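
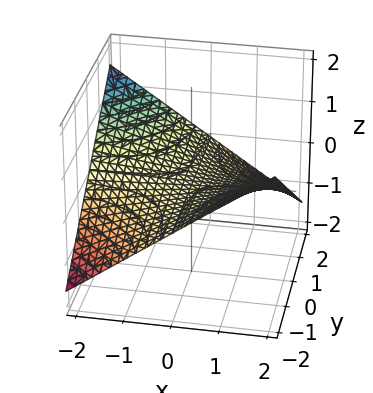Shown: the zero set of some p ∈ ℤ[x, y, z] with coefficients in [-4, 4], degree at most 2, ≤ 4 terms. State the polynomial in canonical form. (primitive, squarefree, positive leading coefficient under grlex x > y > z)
x*y + 3*z

1. deg p = 2. A hyperbolic paraboloid; a quadric.
2. From the axis intercepts and sections: the visible y-axis segment lies entirely on the surface; it crosses the z-axis at the gridline z = 0; every point of the x-axis in the box is on the surface.
3. Together with the visible shape, these determine p as stated.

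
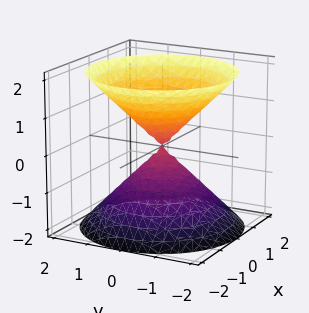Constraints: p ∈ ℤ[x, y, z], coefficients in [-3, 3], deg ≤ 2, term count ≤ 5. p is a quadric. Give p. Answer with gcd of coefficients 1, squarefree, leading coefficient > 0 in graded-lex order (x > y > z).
1. The picture has 2 separate pieces. Treating them together as one polynomial.
2. Degree: a double cone through the origin; a quadric, so deg p = 2.
3. Symmetry: every cross-section ⟂ z is a circle, so x, y appear only via x² + y²; mirror symmetry z ↦ −z ⇒ only even powers of z.
4. Against the integer gridlines: one x-axis crossing is at x = 0; one z-axis crossing is at z = 0; a circular section at z = 1 has radius exactly 1.
5. Solving for integer coefficients yields p as stated.

x^2 + y^2 - z^2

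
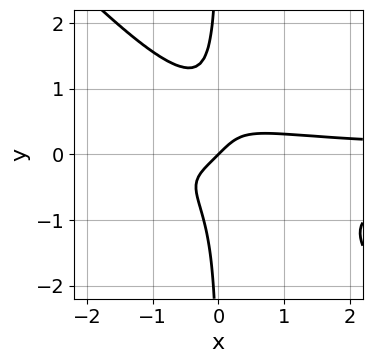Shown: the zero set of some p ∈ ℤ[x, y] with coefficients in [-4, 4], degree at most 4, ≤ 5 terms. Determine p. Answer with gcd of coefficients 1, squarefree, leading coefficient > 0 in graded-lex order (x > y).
deg p = 4. The shape is more complex than any degree-3 curve.
From the visible intercepts: one x-axis crossing is at x = 0; one y-axis crossing is at y = 0.
Putting this together gives p.

3*x^2*y^2 + 3*x*y^3 + x^2*y - x + y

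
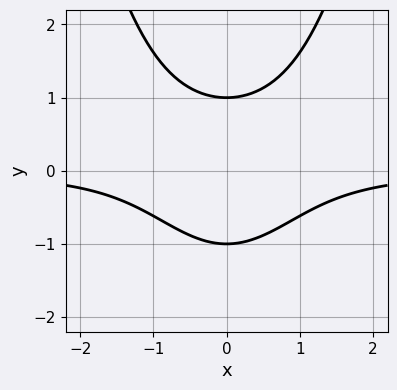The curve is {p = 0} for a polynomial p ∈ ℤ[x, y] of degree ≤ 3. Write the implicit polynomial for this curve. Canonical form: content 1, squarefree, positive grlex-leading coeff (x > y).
The degree is 3 — no degree-2 curve has this shape.
Symmetries: mirror symmetry x ↦ −x ⇒ only even powers of x.
From the visible intercepts: it misses every integer gridline on the x-axis; among the integer gridlines, it crosses the y-axis at y ∈ {-1, 1}.
Matching integer coefficients to the picture gives p.

x^2*y - y^2 + 1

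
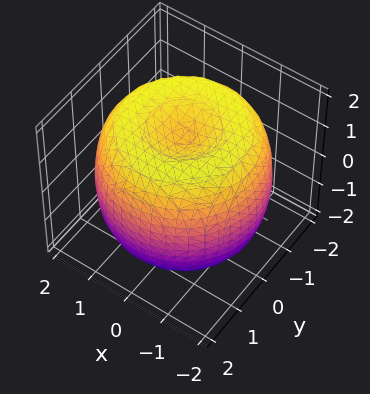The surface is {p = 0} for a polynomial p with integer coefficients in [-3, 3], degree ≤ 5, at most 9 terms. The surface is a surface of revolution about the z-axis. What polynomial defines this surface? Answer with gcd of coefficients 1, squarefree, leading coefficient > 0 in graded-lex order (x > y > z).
x^4 + 2*x^2*y^2 + y^4 - 3*x^2 - 3*y^2 + 2*z^2 - 3

First, degree: a generic line meets the surface in up to 4 points, so deg p = 4.
Then, symmetries: rotational symmetry about the z-axis ⇒ p depends on x, y only through x² + y².
Next, against the integer gridlines: a circular section at z = -1 has radius between 1 and 2.
Finally, assembling these constraints gives the stated polynomial.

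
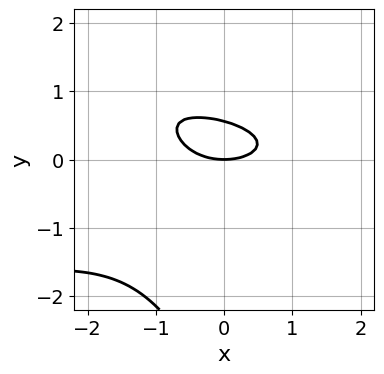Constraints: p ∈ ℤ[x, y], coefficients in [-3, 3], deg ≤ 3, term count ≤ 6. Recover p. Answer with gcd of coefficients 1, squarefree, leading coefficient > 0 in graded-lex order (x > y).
deg p = 3. No degree-2 curve has this shape.
From the visible intercepts: it crosses the y-axis at the gridline y = 0; it meets the x-axis at x = 0 (among the integer gridlines).
Fitting integer coefficients to these (and the overall shape) gives p.

2*x*y^2 + y^3 + x^2 + 3*y^2 - 2*y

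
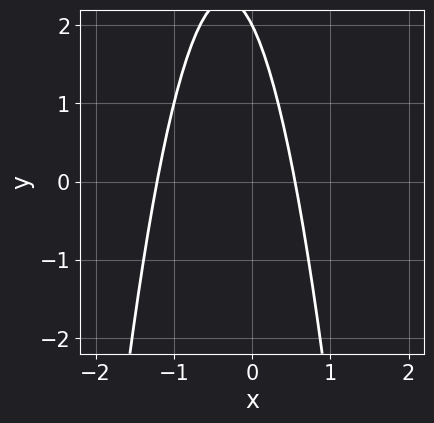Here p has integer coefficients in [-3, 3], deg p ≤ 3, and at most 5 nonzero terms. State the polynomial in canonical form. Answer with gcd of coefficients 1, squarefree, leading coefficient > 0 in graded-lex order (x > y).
First, deg p = 2. No degree-1 curve has this shape.
Then, checking where it meets the axes: it crosses the y-axis at the gridline y = 2.
Finally, putting this together gives p.

3*x^2 + 2*x + y - 2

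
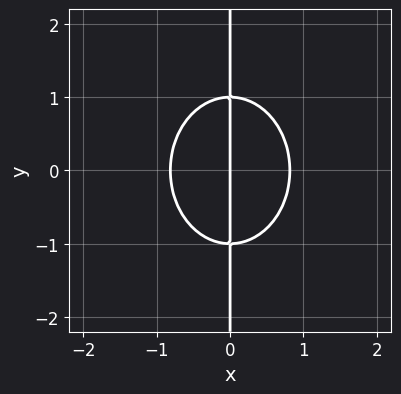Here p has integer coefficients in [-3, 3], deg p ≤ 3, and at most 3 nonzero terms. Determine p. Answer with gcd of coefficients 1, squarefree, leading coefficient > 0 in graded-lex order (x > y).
3*x^3 + 2*x*y^2 - 2*x

deg p = 3. The shape is more complex than any degree-2 curve.
Symmetries: the y ↦ −y reflection is a symmetry, so y appears only in even powers.
Checking where it meets the axes: every point of the y-axis in the box is on the curve; it meets the x-axis at x = 0 (among the integer gridlines).
Assembling these constraints gives the stated polynomial.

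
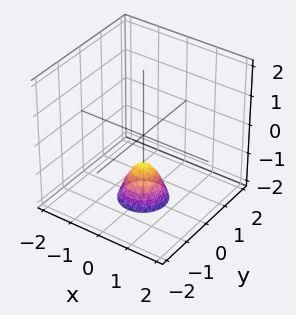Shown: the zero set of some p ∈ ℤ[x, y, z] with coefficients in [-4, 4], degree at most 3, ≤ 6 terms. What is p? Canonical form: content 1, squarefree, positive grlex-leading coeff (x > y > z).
1. deg p = 2. The shape is more complex than any degree-1 surface.
2. Symmetry: every cross-section ⟂ z is a circle, so x, y appear only via x² + y².
3. From the axis intercepts and sections: no x-intercept at any integer in the box; it crosses the z-axis at the gridline z = -1; the surface avoids every integer y-axis point in the box; a circular section at z = -2 has radius between 0 and 1.
4. Putting this together gives p.

2*x^2 + 2*y^2 + z + 1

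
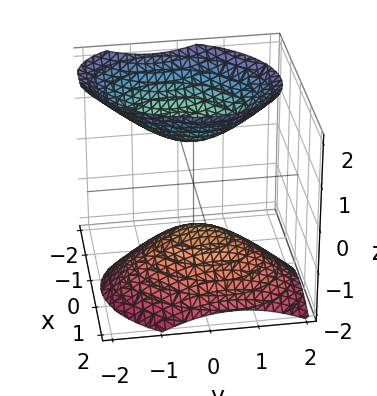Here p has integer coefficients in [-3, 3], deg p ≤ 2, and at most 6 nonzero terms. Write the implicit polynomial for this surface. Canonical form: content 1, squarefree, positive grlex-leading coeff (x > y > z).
3*x^2 - x*y + 2*x*z + 2*y^2 - 2*z^2 + 2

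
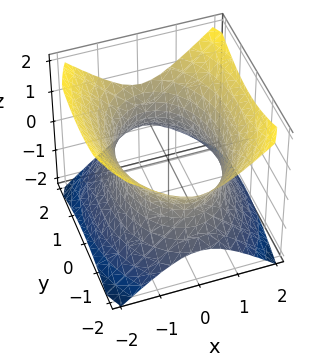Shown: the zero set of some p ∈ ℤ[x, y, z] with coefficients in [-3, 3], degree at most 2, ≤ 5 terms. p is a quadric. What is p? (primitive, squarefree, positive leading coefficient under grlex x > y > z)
First, degree: one connected sheet with a waist; a quadric, so deg p = 2.
Next, symmetries: it's symmetric under x → −x, forcing even powers of x; it's symmetric under y → −y, forcing even powers of y; it's symmetric under z → −z, forcing even powers of z.
Then, from the axis intercepts and sections: no z-intercept at any integer in the box.
Finally, solving for integer coefficients yields p as stated.

2*x^2 + y^2 - 2*z^2 - 3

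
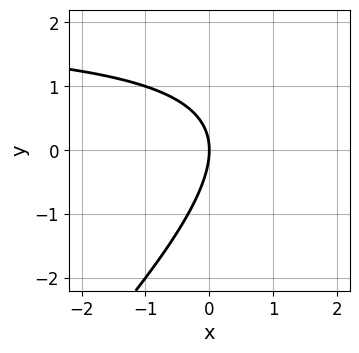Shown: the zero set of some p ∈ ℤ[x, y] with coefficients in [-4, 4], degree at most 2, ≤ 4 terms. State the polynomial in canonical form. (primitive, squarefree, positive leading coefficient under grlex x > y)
x*y - y^2 - 2*x

(a) Degree: no degree-1 curve has this shape, so deg p = 2.
(b) Observable constraints: it meets the x-axis at x = 0 (among the integer gridlines); one y-axis crossing is at y = 0.
(c) Matching integer coefficients to the picture gives p.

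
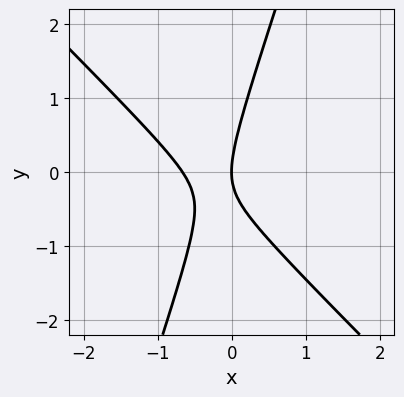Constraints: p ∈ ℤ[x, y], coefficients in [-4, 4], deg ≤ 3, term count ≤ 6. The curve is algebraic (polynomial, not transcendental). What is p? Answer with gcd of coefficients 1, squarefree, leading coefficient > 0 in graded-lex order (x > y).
3*x^2 + 2*x*y - y^2 + 2*x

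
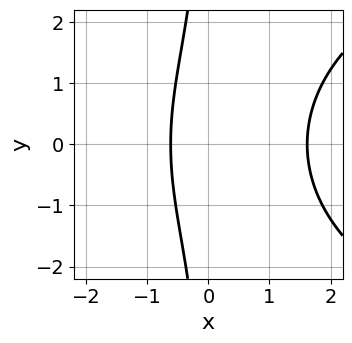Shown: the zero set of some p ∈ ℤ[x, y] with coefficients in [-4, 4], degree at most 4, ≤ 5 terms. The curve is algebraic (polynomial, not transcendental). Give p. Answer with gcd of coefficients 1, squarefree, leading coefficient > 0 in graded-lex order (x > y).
deg p = 3.
Symmetries: the y ↦ −y reflection is a symmetry, so y appears only in even powers.
Observable constraints: the curve avoids every integer y-axis point in the box.
Matching integer coefficients to the picture gives p.

x*y^2 - 3*x^2 + 3*x + 3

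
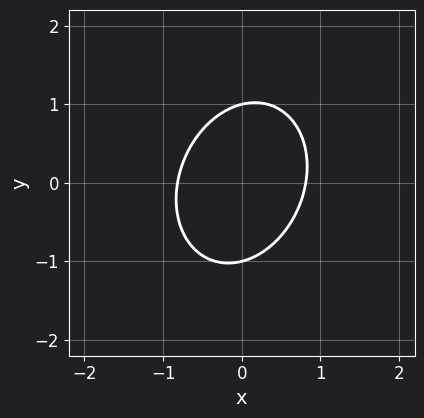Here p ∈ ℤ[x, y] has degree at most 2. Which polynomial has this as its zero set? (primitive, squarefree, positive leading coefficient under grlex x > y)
First, the degree is 2 — the shape is more complex than any degree-1 curve.
Then, reading off the gridlines: among the integer gridlines, it crosses the y-axis at y ∈ {-1, 1}.
Finally, together with the visible shape, these determine p as stated.

3*x^2 - x*y + 2*y^2 - 2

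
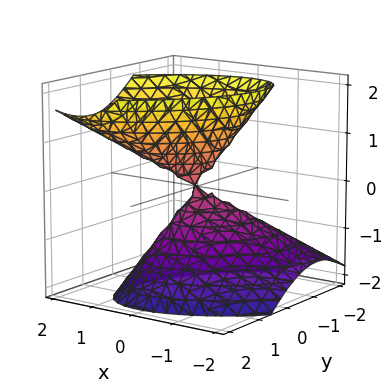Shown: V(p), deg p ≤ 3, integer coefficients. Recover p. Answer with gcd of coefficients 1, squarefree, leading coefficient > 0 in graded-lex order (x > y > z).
3*x^2 - 3*x*y - 2*x*z + 3*y^2 - 2*z^2

(a) deg p = 2.
(b) From the visible intercepts: it crosses the z-axis at the gridline z = 0; one y-axis crossing is at y = 0; one x-axis crossing is at x = 0.
(c) Matching integer coefficients to the picture gives p.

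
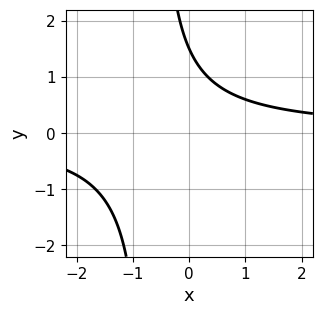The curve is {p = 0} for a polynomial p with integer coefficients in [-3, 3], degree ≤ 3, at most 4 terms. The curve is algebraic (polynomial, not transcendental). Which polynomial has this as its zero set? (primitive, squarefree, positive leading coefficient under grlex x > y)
3*x*y + 2*y - 3

The degree is 2 — the shape is more complex than any degree-1 curve.
Reading off the gridlines: no x-intercept at any integer in the box.
The integer polynomial consistent with all of this is the stated p.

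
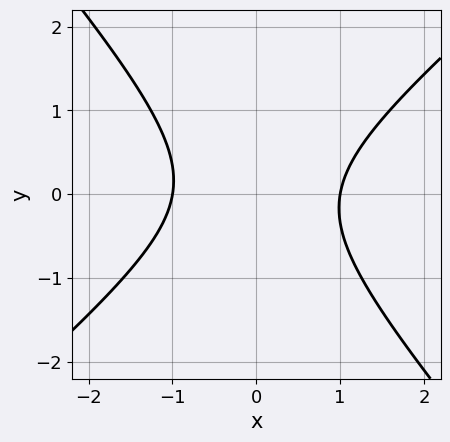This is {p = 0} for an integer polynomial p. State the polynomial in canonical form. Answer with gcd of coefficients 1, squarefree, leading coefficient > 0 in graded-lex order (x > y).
(a) Degree: the shape is more complex than any degree-1 curve, so deg p = 2.
(b) From the visible intercepts: the curve avoids every integer y-axis point in the box; the x-axis gridline crossings are at x ∈ {-1, 1}.
(c) Solving for integer coefficients yields p as stated.

3*x^2 - x*y - 3*y^2 - 3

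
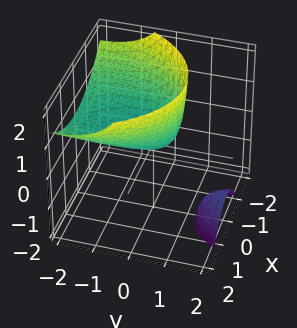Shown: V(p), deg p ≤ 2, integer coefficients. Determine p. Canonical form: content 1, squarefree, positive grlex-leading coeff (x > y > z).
2*x^2 + y^2 + 3*y*z - 3*z

(a) The picture has 2 separate pieces. Treating them together as one polynomial.
(b) deg p = 2. The shape is more complex than any degree-1 surface.
(c) From the axis intercepts and sections: it crosses the z-axis at the gridline z = 0; it meets the x-axis at x = 0 (among the integer gridlines); one y-axis crossing is at y = 0.
(d) Matching integer coefficients to the picture gives p.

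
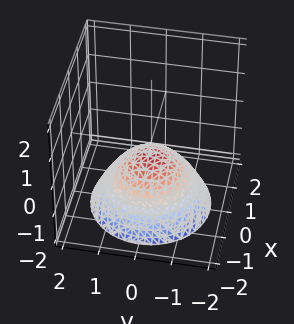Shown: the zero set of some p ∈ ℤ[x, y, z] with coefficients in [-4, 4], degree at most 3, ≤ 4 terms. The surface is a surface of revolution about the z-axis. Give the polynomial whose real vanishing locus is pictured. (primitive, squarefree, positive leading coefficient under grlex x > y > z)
(a) The degree is 2 — a generic line meets the surface in up to 2 points.
(b) Symmetries: every cross-section ⟂ z is a circle, so x, y appear only via x² + y².
(c) Checking where it meets the axes: the surface avoids every integer x-axis point in the box; the surface avoids every integer y-axis point in the box; a circular section at z = -2 has radius between 1 and 2.
(d) Solving for integer coefficients yields p as stated.

2*x^2 + 2*y^2 + 3*z + 1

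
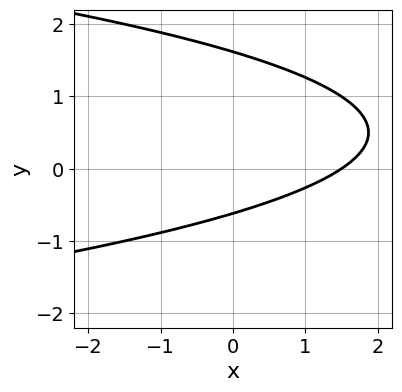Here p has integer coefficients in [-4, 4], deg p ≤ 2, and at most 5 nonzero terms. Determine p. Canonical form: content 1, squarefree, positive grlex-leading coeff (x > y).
First, the degree is 2 — a generic line meets the curve in up to 2 points.
Finally, putting this together gives p.

3*y^2 + 2*x - 3*y - 3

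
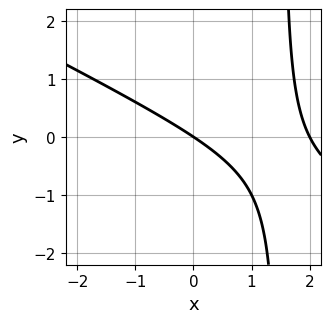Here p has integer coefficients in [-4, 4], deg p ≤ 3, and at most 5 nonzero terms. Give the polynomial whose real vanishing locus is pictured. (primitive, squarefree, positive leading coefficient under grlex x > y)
x^2 + 2*x*y - 2*x - 3*y

1. Degree: no degree-1 curve has this shape, so deg p = 2.
2. From the axis intercepts and sections: it crosses the y-axis at the gridline y = 0; among the integer gridlines, it crosses the x-axis at x ∈ {0, 2}.
3. Assembling these constraints gives the stated polynomial.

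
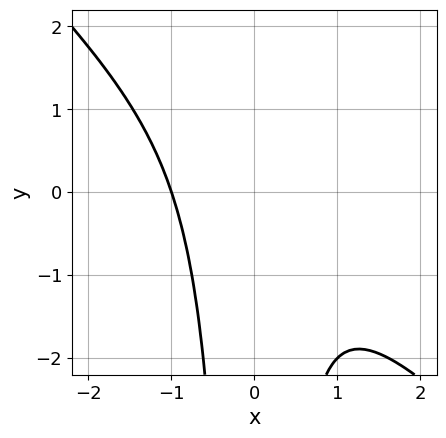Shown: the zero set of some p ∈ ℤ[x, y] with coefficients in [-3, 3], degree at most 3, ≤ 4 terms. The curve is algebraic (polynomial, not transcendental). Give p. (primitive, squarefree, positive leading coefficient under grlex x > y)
x^3 + x^2*y + 1

1. Degree: no degree-2 curve has this shape, so deg p = 3.
2. Observable constraints: it misses every integer gridline on the y-axis; one x-axis crossing is at x = -1.
3. These observations pin down the coefficients.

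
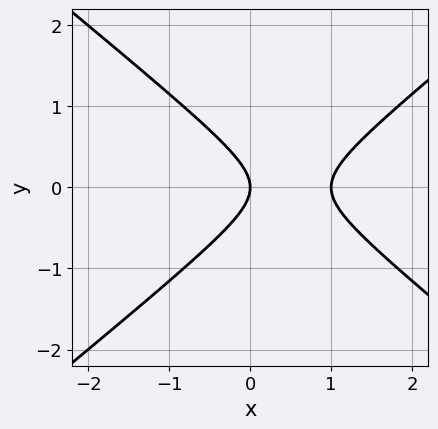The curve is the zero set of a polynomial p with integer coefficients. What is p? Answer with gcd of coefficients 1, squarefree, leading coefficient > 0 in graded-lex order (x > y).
2*x^2 - 3*y^2 - 2*x

deg p = 2. A generic line meets the curve in up to 2 points.
Symmetries: it's symmetric under y → −y, forcing even powers of y.
Checking where it meets the axes: it meets the y-axis at y = 0 (among the integer gridlines); the x-axis gridline crossings are at x ∈ {0, 1}.
The integer polynomial consistent with all of this is the stated p.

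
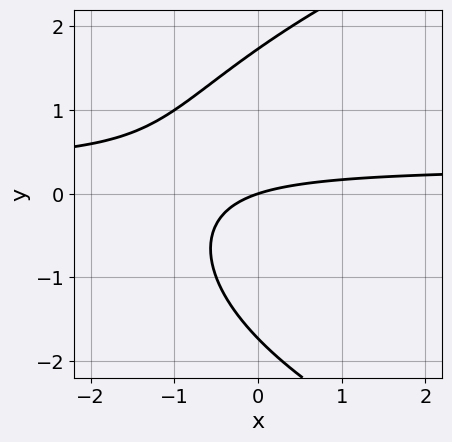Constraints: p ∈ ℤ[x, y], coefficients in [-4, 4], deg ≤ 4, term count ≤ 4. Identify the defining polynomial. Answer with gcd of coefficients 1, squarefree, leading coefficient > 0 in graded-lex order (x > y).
y^3 - 3*x*y + x - 3*y

1. Degree: the shape is more complex than any degree-2 curve, so deg p = 3.
2. Against the integer gridlines: one x-axis crossing is at x = 0; one y-axis crossing is at y = 0.
3. Putting this together gives p.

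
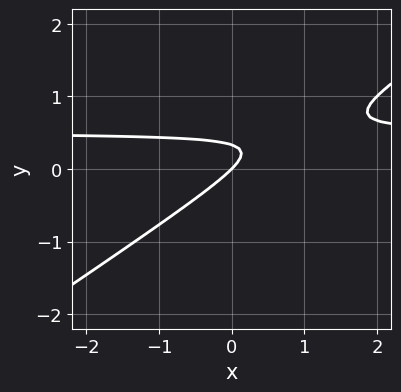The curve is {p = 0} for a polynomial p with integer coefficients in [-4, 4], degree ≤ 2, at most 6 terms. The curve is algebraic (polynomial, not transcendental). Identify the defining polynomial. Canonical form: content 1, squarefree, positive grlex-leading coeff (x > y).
2*x*y - 3*y^2 - x + y

First, the degree is 2 — a generic line meets the curve in up to 2 points.
Then, checking where it meets the axes: it meets the x-axis at x = 0 (among the integer gridlines); it meets the y-axis at y = 0 (among the integer gridlines).
Finally, together with the visible shape, these determine p as stated.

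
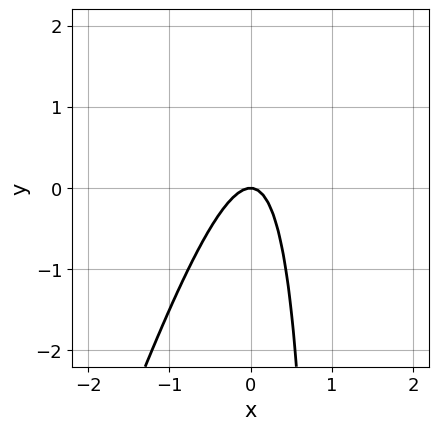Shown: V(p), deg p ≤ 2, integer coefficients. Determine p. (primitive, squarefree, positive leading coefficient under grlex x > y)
3*x^2 - x*y + y

1. deg p = 2.
2. Observable constraints: it meets the x-axis at x = 0 (among the integer gridlines); it crosses the y-axis at the gridline y = 0.
3. Fitting integer coefficients to these (and the overall shape) gives p.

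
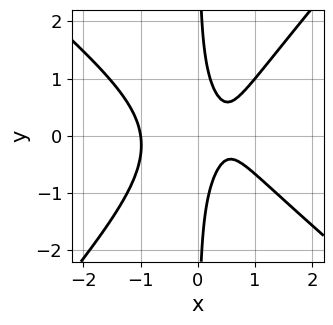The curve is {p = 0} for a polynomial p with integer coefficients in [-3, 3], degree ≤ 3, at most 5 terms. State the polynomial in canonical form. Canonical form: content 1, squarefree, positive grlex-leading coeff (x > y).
deg p = 3. A generic line meets the curve in up to 3 points.
Observable constraints: it crosses the x-axis at the gridline x = -1; no y-intercept at any integer in the box.
Together with the visible shape, these determine p as stated.

3*x^3 + x^2*y - 3*x*y^2 - 2*x + 1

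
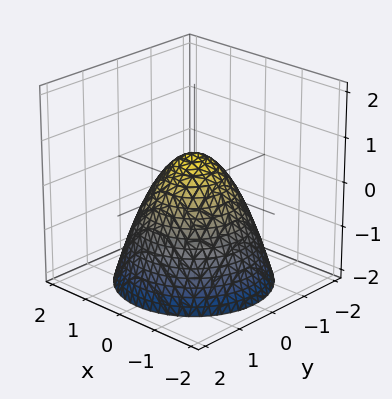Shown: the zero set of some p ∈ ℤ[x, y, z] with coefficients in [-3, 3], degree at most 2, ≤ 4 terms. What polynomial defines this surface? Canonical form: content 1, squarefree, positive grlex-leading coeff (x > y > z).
3*x^2 + 3*y^2 + 3*z - 2

First, the degree is 2 — the shape is more complex than any degree-1 surface.
Next, symmetry: the surface is invariant under rotation about z: p = q(x² + y², z).
Then, from the axis intercepts and sections: a circular section at z = -1 has radius between 1 and 2.
Finally, the integer polynomial consistent with all of this is the stated p.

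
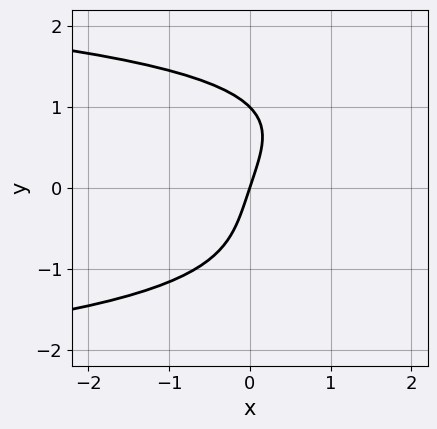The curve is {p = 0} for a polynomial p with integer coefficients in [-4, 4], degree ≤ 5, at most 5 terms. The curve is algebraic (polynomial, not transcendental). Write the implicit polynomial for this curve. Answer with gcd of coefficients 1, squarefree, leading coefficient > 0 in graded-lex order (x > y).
y^4 + 3*x - y

First, degree: no degree-3 curve has this shape, so deg p = 4.
Then, against the integer gridlines: the y-axis gridline crossings are at y ∈ {0, 1}; it crosses the x-axis at the gridline x = 0.
Finally, these observations pin down the coefficients.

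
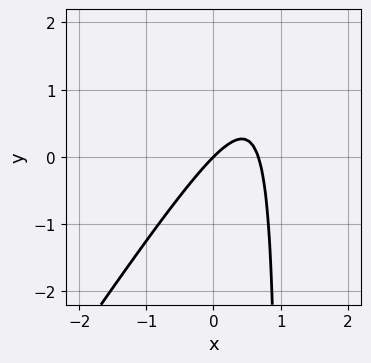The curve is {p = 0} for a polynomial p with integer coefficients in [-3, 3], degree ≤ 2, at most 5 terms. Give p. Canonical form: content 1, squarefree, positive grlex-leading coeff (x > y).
3*x^2 - 2*x*y - 2*x + 2*y

First, deg p = 2. A generic line meets the curve in up to 2 points.
Next, reading off the gridlines: one y-axis crossing is at y = 0; one x-axis crossing is at x = 0.
Finally, these observations pin down the coefficients.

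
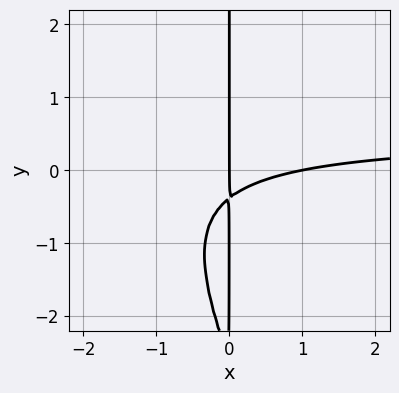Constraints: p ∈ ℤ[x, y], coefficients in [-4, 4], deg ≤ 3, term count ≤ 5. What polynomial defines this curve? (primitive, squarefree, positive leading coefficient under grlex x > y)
2*x^2*y + x*y^2 - x^2 + 3*x*y + x

The degree is 3 — the shape is more complex than any degree-2 curve.
Observable constraints: the x-axis gridline crossings are at x ∈ {0, 1}; the visible y-axis segment lies entirely on the curve.
Assembling these constraints gives the stated polynomial.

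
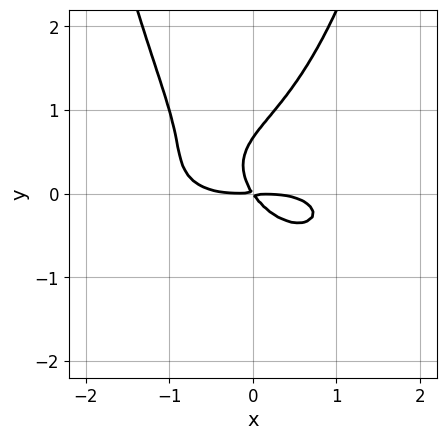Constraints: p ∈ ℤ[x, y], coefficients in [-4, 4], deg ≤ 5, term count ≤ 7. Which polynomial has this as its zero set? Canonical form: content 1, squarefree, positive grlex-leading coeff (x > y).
x^4 + 3*x^2*y^2 - 3*y^3 + 3*x*y + 2*y^2

First, deg p = 4.
Finally, putting this together gives p.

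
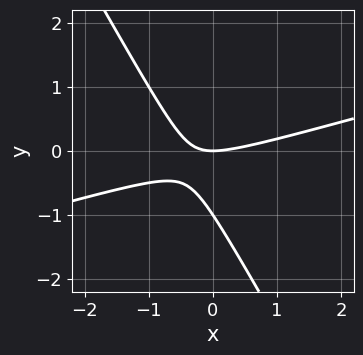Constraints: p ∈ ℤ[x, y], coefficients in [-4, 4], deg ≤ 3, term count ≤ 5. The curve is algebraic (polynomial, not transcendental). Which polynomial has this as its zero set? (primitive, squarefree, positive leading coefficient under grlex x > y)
x^2 - 3*x*y - 2*y^2 - 2*y

First, degree: the shape is more complex than any degree-1 curve, so deg p = 2.
Next, checking where it meets the axes: one x-axis crossing is at x = 0; among the integer gridlines, it crosses the y-axis at y ∈ {-1, 0}.
Finally, fitting integer coefficients to these (and the overall shape) gives p.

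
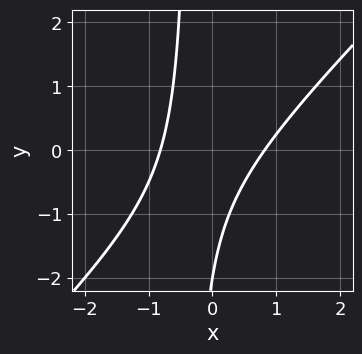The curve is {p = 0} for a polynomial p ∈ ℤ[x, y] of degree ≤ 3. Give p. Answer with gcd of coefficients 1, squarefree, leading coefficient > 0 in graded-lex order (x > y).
3*x^2 - 3*x*y - y - 2

The degree is 2 — the shape is more complex than any degree-1 curve.
Observable constraints: one y-axis crossing is at y = -2.
Assembling these constraints gives the stated polynomial.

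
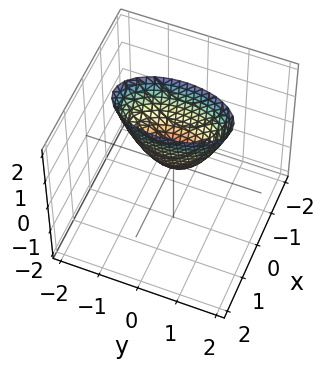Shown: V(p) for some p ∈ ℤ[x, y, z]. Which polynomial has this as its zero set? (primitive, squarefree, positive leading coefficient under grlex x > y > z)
The degree is 2 — a paraboloid; a quadric.
Symmetries: mirror symmetry y ↦ −y ⇒ only even powers of y; the x ↦ −x reflection is a symmetry, so x appears only in even powers.
From the visible intercepts: it crosses the z-axis at the gridline z = 0; one y-axis crossing is at y = 0; it crosses the x-axis at the gridline x = 0.
Matching integer coefficients to the picture gives p.

3*x^2 + y^2 - z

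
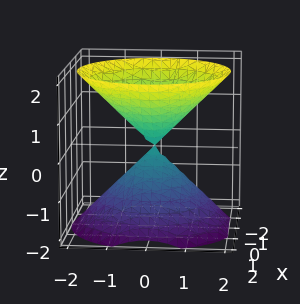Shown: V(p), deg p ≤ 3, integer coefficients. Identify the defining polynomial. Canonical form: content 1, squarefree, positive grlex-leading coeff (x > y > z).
1. There are 2 components. They look like related sheets of one shape, so recover p as a whole.
2. The degree is 2 — a double cone through the origin; a quadric.
3. Symmetries: the z-axis is an axis of rotation, so x and y enter only as x² + y²; it's symmetric under z → −z, forcing even powers of z.
4. Reading off the gridlines: one x-axis crossing is at x = 0; it meets the y-axis at y = 0 (among the integer gridlines); a circular section at z = -1 has radius exactly 1.
5. Solving for integer coefficients yields p as stated.

x^2 + y^2 - z^2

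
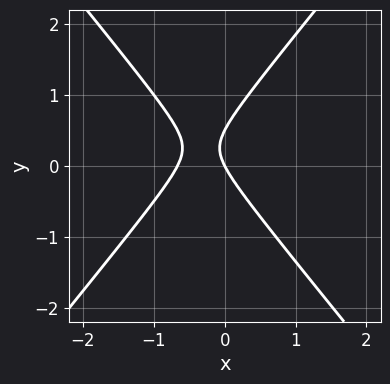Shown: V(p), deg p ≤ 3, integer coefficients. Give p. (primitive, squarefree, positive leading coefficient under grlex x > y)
Degree: no degree-1 curve has this shape, so deg p = 2.
From the axis intercepts and sections: it crosses the x-axis at the gridline x = 0; one y-axis crossing is at y = 0.
Fitting integer coefficients to these (and the overall shape) gives p.

3*x^2 - 2*y^2 + 2*x + y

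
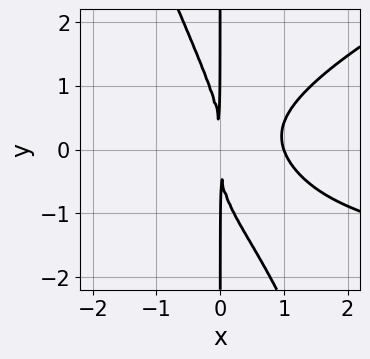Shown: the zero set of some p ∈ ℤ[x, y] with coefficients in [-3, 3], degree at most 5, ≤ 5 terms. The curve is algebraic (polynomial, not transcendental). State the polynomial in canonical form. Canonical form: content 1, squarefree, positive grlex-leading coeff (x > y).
x^3*y - 2*x^2*y^2 - x*y^3 + 3*x^3 - 3*x^2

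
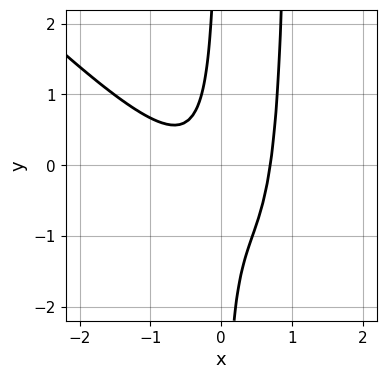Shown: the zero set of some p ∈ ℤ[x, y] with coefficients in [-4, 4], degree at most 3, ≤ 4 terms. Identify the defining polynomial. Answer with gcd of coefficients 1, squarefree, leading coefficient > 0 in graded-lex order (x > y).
3*x^3 + 3*x^2*y - 3*x*y - 1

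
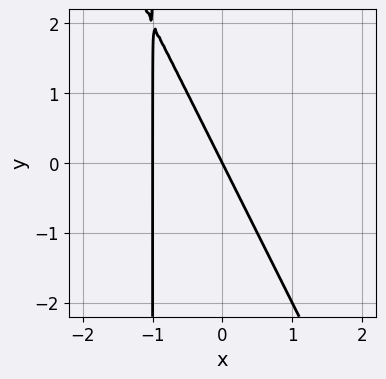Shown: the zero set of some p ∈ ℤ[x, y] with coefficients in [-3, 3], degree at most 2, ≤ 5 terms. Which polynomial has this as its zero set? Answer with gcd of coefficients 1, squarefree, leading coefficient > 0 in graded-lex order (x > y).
2*x^2 + x*y + 2*x + y

The degree is 2 — a generic line meets the curve in up to 2 points.
From the visible intercepts: the x-axis gridline crossings are at x ∈ {-1, 0}; it crosses the y-axis at the gridline y = 0.
The integer polynomial consistent with all of this is the stated p.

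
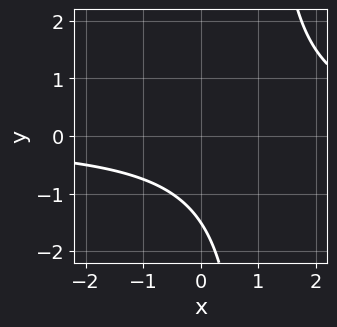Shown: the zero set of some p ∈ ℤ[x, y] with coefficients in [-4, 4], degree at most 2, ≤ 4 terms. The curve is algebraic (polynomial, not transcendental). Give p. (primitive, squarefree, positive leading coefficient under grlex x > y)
2*x*y - 2*y - 3

(a) The degree is 2 — no degree-1 curve has this shape.
(b) Reading off the gridlines: no x-intercept at any integer in the box.
(c) Solving for integer coefficients yields p as stated.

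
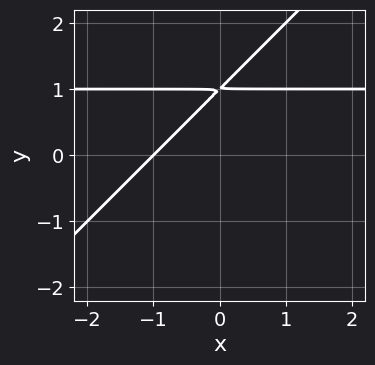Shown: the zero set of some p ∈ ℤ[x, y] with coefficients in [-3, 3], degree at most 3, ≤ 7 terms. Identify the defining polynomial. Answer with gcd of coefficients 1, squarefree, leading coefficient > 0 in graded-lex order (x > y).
First, deg p = 2.
Next, from the axis intercepts and sections: it crosses the x-axis at the gridline x = -1.
Finally, putting this together gives p.

x*y - y^2 - x + 2*y - 1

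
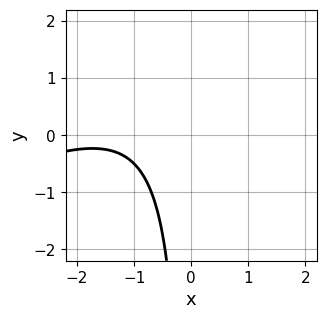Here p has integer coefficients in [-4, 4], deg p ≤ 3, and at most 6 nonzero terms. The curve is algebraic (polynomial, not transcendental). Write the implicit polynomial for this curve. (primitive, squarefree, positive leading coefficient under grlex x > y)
x^2 - 2*x*y + 3*x + 3

First, the degree is 2 — the shape is more complex than any degree-1 curve.
Then, against the integer gridlines: it misses every integer gridline on the y-axis; no x-intercept at any integer in the box.
Finally, the integer polynomial consistent with all of this is the stated p.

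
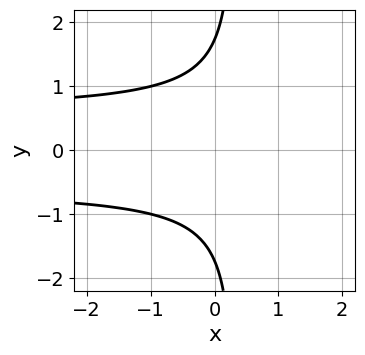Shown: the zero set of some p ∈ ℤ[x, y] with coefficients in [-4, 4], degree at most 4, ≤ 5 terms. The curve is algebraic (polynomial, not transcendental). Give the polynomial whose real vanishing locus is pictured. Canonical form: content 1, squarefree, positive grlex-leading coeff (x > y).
(a) Degree: a generic line meets the curve in up to 3 points, so deg p = 3.
(b) Symmetries: it's symmetric under y → −y, forcing even powers of y.
(c) Observable constraints: no x-intercept at any integer in the box.
(d) The integer polynomial consistent with all of this is the stated p.

3*x*y^2 - y^2 - x + 3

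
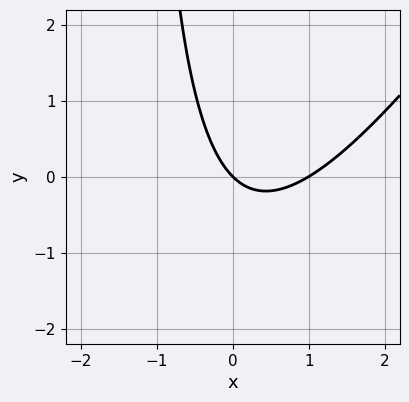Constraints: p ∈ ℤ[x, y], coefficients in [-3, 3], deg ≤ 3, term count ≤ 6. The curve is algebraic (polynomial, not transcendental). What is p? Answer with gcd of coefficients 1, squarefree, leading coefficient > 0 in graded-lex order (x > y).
3*x^2 - 2*x*y - 3*x - 3*y

1. deg p = 2. No degree-1 curve has this shape.
2. Reading off the gridlines: among the integer gridlines, it crosses the x-axis at x ∈ {0, 1}; it crosses the y-axis at the gridline y = 0.
3. These observations pin down the coefficients.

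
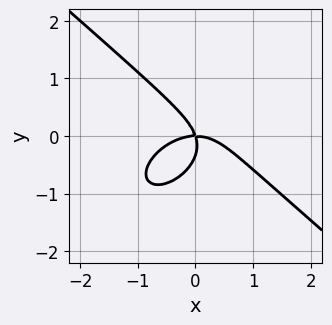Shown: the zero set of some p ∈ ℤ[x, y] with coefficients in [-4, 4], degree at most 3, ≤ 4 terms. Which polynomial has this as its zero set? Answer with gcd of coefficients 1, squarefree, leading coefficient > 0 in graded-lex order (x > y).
2*x^3 + 3*y^3 + 3*x*y + y^2

The degree is 3 — the shape is more complex than any degree-2 curve.
Reading off the gridlines: it meets the y-axis at y = 0 (among the integer gridlines); it meets the x-axis at x = 0 (among the integer gridlines).
Matching integer coefficients to the picture gives p.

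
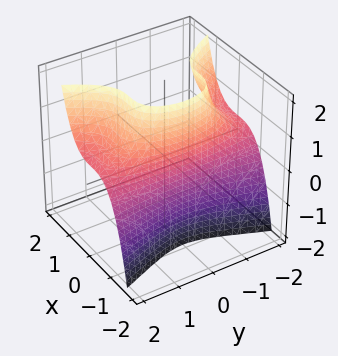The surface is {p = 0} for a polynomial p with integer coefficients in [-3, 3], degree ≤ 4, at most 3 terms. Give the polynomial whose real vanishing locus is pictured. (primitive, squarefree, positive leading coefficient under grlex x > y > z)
3*x^3 - y^2*z + 2

1. The degree is 3 — no degree-2 surface has this shape.
2. From the axis intercepts and sections: no y-intercept at any integer in the box; no z-intercept at any integer in the box.
3. Solving for integer coefficients yields p as stated.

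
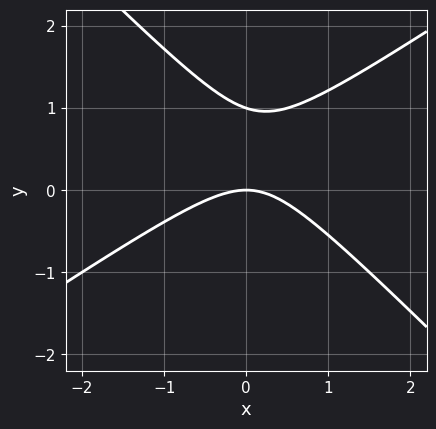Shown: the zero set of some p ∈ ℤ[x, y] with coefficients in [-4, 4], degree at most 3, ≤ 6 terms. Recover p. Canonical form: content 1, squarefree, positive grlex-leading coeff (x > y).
1. deg p = 2. The shape is more complex than any degree-1 curve.
2. From the axis intercepts and sections: it meets the x-axis at x = 0 (among the integer gridlines); among the integer gridlines, it crosses the y-axis at y ∈ {0, 1}.
3. Assembling these constraints gives the stated polynomial.

2*x^2 - x*y - 3*y^2 + 3*y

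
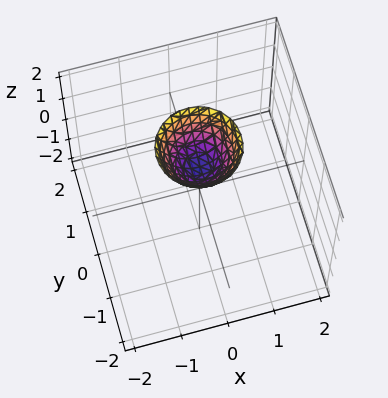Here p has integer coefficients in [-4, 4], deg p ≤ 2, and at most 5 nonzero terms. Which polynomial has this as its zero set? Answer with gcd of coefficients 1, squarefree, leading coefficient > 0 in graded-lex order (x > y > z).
deg p = 2. A generic line meets the surface in up to 2 points.
Symmetries: rotational symmetry about the z-axis ⇒ p depends on x, y only through x² + y².
From the axis intercepts and sections: it misses every integer gridline on the y-axis; one z-axis crossing is at z = 1.
Solving for integer coefficients yields p as stated.

3*x^2 + 3*y^2 - 2*z + 2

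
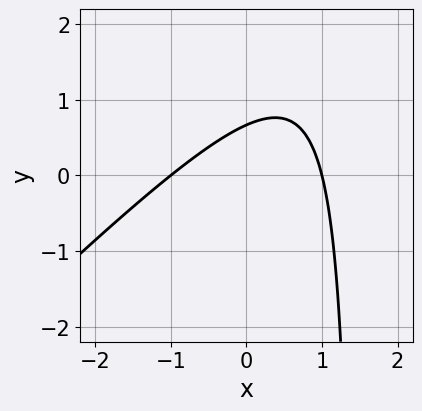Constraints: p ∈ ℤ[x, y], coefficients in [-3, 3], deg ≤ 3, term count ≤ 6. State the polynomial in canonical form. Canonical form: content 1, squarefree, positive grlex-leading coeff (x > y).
First, deg p = 2.
Next, against the integer gridlines: the x-axis gridline crossings are at x ∈ {-1, 1}.
Finally, these observations pin down the coefficients.

2*x^2 - 2*x*y + 3*y - 2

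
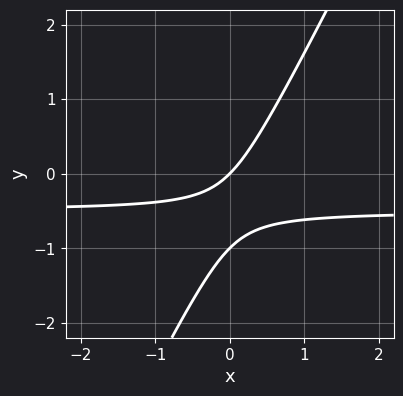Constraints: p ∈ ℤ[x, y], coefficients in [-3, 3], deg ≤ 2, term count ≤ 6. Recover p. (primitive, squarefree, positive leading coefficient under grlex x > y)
1. deg p = 2. The shape is more complex than any degree-1 curve.
2. Against the integer gridlines: it meets the x-axis at x = 0 (among the integer gridlines); the y-axis gridline crossings are at y ∈ {-1, 0}.
3. Fitting integer coefficients to these (and the overall shape) gives p.

2*x*y - y^2 + x - y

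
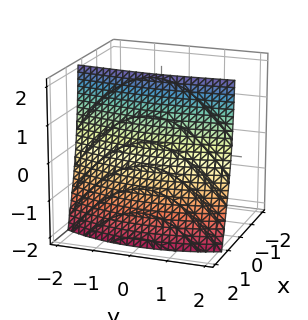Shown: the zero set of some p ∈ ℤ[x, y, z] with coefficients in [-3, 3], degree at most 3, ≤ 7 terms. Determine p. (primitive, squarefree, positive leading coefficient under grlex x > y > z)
3*x^3 + x*y^2 + 3*x*z + x - 3

The degree is 3 — a generic line meets the surface in up to 3 points.
Checking where it meets the axes: no y-intercept at any integer in the box; it misses every integer gridline on the z-axis.
Solving for integer coefficients yields p as stated.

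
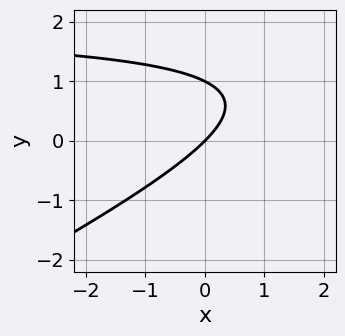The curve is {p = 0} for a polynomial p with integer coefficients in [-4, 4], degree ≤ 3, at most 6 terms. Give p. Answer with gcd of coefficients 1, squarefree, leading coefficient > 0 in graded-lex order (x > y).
x*y - 2*y^2 - 2*x + 2*y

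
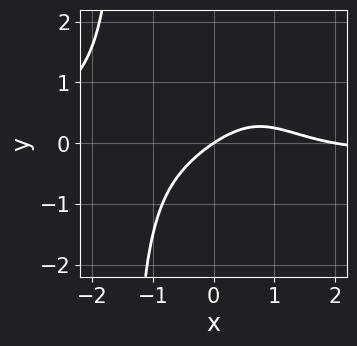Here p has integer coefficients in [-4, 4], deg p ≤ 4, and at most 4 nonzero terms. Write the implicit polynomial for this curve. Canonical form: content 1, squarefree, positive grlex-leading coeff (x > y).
x^3*y + x^2 - 2*x + 3*y

(a) Degree: no degree-3 curve has this shape, so deg p = 4.
(b) Against the integer gridlines: it crosses the y-axis at the gridline y = 0; among the integer gridlines, it crosses the x-axis at x ∈ {0, 2}.
(c) Putting this together gives p.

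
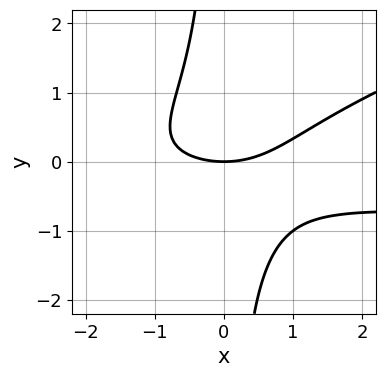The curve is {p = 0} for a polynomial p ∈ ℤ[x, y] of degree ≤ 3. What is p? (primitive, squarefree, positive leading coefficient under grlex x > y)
1. Degree: the shape is more complex than any degree-2 curve, so deg p = 3.
2. Reading off the gridlines: one x-axis crossing is at x = 0; one y-axis crossing is at y = 0.
3. Fitting integer coefficients to these (and the overall shape) gives p.

x^2*y - 3*x*y^2 + x^2 - 3*y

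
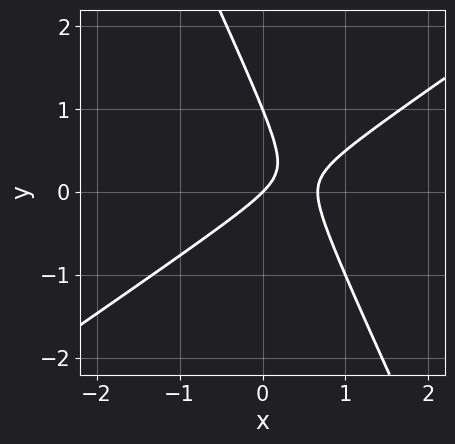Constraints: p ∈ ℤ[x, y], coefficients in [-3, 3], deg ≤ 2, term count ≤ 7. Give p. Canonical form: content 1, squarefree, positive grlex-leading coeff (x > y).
(a) Degree: a generic line meets the curve in up to 2 points, so deg p = 2.
(b) From the axis intercepts and sections: among the integer gridlines, it crosses the y-axis at y ∈ {0, 1}; it meets the x-axis at x = 0 (among the integer gridlines).
(c) These observations pin down the coefficients.

3*x^2 - 3*x*y - 2*y^2 - 2*x + 2*y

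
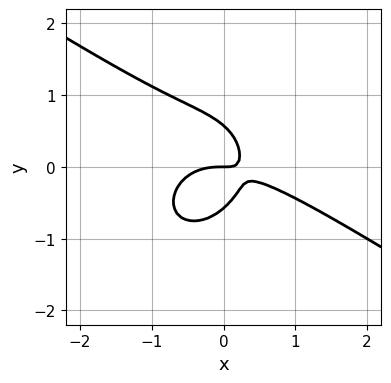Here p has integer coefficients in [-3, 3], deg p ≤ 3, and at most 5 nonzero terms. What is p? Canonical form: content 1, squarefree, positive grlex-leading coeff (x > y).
2*x^3 + 2*x^2*y + 3*y^3 + 3*x*y - y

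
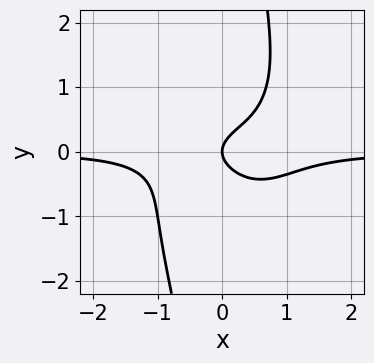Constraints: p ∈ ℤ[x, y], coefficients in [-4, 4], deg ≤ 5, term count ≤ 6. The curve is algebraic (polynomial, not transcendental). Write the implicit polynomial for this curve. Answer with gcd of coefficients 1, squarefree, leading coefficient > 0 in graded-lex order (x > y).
Degree: no degree-3 curve has this shape, so deg p = 4.
Observable constraints: it crosses the y-axis at the gridline y = 0; one x-axis crossing is at x = 0.
Assembling these constraints gives the stated polynomial.

2*x^3*y + x*y^3 - 2*y^2 + x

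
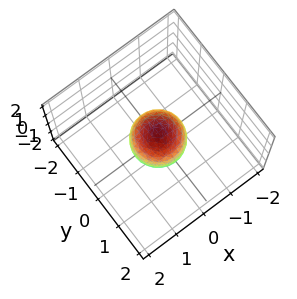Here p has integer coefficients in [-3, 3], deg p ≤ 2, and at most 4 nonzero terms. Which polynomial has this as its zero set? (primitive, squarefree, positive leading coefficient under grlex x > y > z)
3*x^2 + 3*y^2 + 2*z^2 - 2

(a) Degree: a generic line meets the surface in up to 2 points, so deg p = 2.
(b) Symmetries: the z-axis is an axis of rotation, so x and y enter only as x² + y².
(c) From the axis intercepts and sections: a circular section at z = 0 has radius between 0 and 1; among the integer gridlines, it crosses the z-axis at z ∈ {-1, 1}.
(d) Matching integer coefficients to the picture gives p.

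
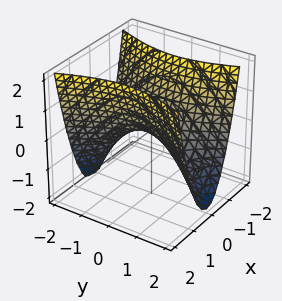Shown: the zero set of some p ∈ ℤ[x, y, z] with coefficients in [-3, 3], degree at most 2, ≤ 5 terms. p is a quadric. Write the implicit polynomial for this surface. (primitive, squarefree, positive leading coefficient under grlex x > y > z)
1. Degree: a saddle surface; a quadric, so deg p = 2.
2. Symmetries: mirror symmetry x ↦ −x ⇒ only even powers of x; mirror symmetry y ↦ −y ⇒ only even powers of y.
3. Reading off the gridlines: it meets the x-axis at x = 0 (among the integer gridlines); one y-axis crossing is at y = 0; one z-axis crossing is at z = 0.
4. Assembling these constraints gives the stated polynomial.

3*x^2 - y^2 - 2*z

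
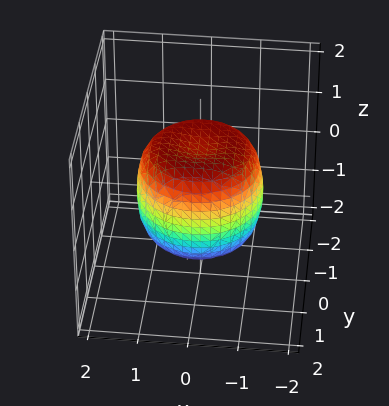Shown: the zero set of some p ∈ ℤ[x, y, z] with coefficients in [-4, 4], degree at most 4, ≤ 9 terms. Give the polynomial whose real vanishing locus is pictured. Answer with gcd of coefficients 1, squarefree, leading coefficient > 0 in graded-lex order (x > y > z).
1. The degree is 4 — the shape is more complex than any degree-3 surface.
2. Symmetries: the surface is invariant under rotation about z: p = q(x² + y², z).
3. Observable constraints: a circular section at z = 1 has radius exactly 1; the z-axis gridline crossings are at z ∈ {-1, 1}.
4. Fitting integer coefficients to these (and the overall shape) gives p.

x^4 + 2*x^2*y^2 + y^4 - x^2 - y^2 + z^2 - 1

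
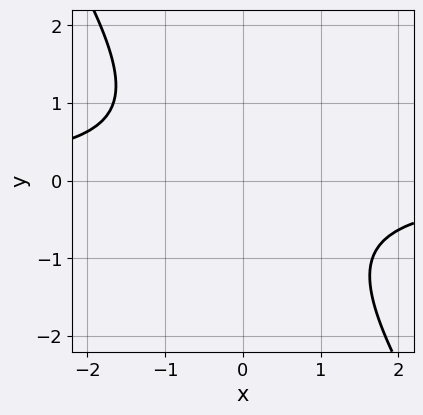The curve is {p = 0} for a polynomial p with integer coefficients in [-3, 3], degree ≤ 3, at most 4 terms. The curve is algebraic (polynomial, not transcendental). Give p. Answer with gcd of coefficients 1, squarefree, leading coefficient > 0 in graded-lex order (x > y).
3*x*y + 2*y^2 + 3

The degree is 2 — no degree-1 curve has this shape.
From the axis intercepts and sections: no x-intercept at any integer in the box; the curve avoids every integer y-axis point in the box.
Together with the visible shape, these determine p as stated.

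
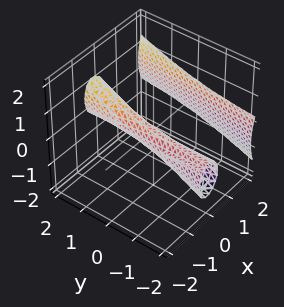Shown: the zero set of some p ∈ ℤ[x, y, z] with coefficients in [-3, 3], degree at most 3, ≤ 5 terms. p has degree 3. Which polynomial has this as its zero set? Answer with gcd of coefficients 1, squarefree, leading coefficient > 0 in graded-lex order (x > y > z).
2*x^3 - 3*x^2 + y*z - 2*z^2 - 2*x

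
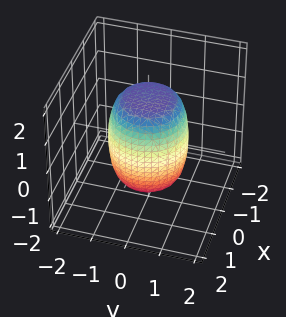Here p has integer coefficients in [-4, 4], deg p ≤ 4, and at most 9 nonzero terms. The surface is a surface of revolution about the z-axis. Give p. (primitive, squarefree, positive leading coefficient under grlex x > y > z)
2*x^4 + 4*x^2*y^2 + 2*y^4 - x^2 - y^2 + z^2 - 2

deg p = 4. No degree-3 surface has this shape.
Symmetry: the surface is invariant under rotation about z: p = q(x² + y², z).
Observable constraints: a circular section at z = 1 has radius exactly 1.
Putting this together gives p.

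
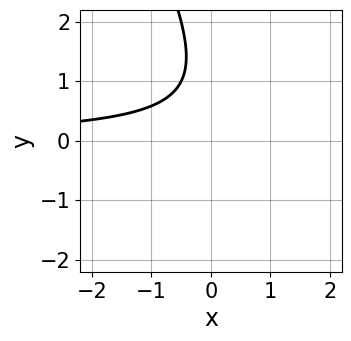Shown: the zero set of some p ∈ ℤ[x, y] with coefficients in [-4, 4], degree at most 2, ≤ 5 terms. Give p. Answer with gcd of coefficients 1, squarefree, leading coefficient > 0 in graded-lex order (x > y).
2*x*y + y^2 - 2*y + 2

(a) deg p = 2. A generic line meets the curve in up to 2 points.
(b) Checking where it meets the axes: no x-intercept at any integer in the box; no y-intercept at any integer in the box.
(c) Matching integer coefficients to the picture gives p.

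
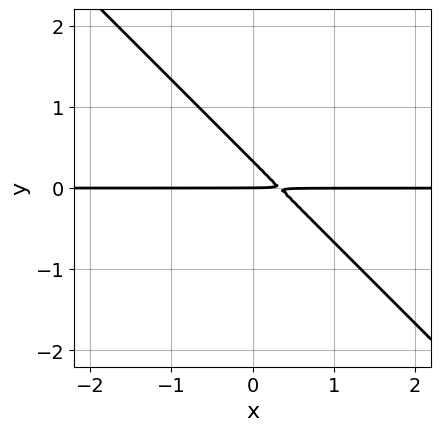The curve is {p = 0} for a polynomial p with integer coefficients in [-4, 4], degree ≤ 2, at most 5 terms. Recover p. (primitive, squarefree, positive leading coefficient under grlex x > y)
3*x*y + 3*y^2 - y

1. The degree is 2 — no degree-1 curve has this shape.
2. From the visible intercepts: the visible x-axis segment lies entirely on the curve; one y-axis crossing is at y = 0.
3. Together with the visible shape, these determine p as stated.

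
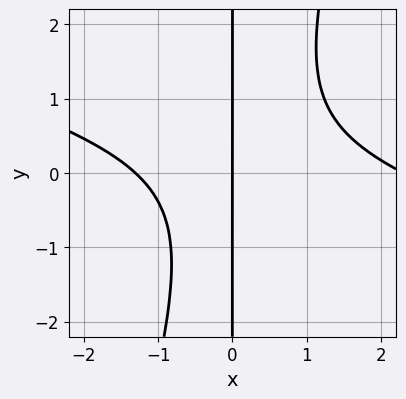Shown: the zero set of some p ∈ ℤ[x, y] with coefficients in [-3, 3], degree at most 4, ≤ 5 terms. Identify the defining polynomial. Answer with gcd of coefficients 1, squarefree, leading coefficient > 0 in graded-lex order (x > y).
x^3 + 3*x^2*y - x*y^2 - x^2 - 3*x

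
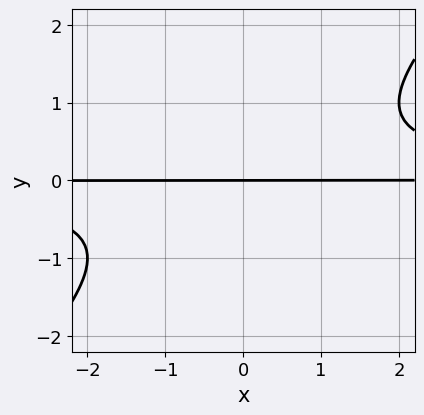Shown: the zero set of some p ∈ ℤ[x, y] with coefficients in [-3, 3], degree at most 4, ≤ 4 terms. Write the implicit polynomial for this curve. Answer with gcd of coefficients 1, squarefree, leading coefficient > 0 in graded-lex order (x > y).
First, degree: the shape is more complex than any degree-2 curve, so deg p = 3.
Then, against the integer gridlines: the visible x-axis segment lies entirely on the curve; it crosses the y-axis at the gridline y = 0.
Finally, putting this together gives p.

x*y^2 - y^3 - y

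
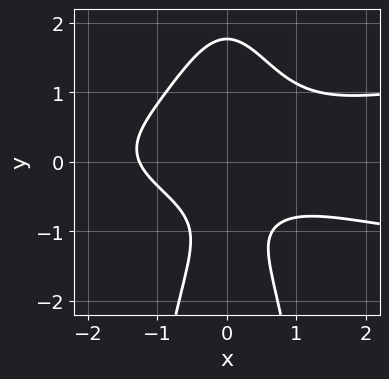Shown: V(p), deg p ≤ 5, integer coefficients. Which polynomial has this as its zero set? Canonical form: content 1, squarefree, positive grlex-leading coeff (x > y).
(a) Degree: a generic line meets the curve in up to 4 points, so deg p = 4.
(b) The integer polynomial consistent with all of this is the stated p.

3*x^2*y^2 - x^3 + y^3 - 2*y - 2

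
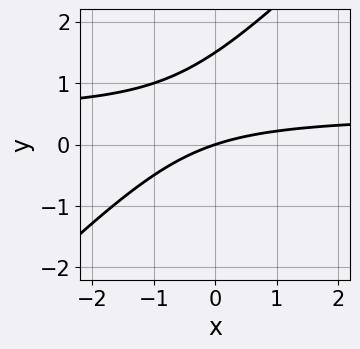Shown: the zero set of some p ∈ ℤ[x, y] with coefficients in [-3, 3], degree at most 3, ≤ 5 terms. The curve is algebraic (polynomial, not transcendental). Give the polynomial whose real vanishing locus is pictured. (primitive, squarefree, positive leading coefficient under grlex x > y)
2*x*y - 2*y^2 - x + 3*y

Degree: no degree-1 curve has this shape, so deg p = 2.
Against the integer gridlines: it crosses the x-axis at the gridline x = 0; it crosses the y-axis at the gridline y = 0.
Fitting integer coefficients to these (and the overall shape) gives p.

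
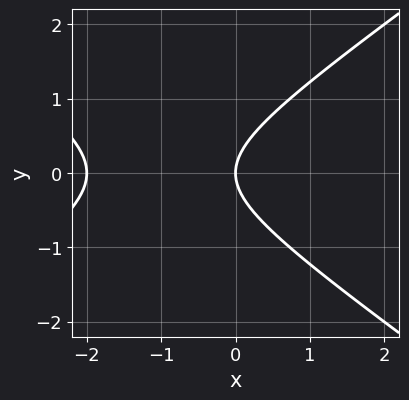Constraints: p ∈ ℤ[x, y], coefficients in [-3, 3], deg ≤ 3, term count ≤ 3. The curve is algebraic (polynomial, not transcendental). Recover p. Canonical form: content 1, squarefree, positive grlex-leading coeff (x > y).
1. The degree is 2 — no degree-1 curve has this shape.
2. Symmetries: the y ↦ −y reflection is a symmetry, so y appears only in even powers.
3. Checking where it meets the axes: it crosses the y-axis at the gridline y = 0; the x-axis gridline crossings are at x ∈ {-2, 0}.
4. Putting this together gives p.

x^2 - 2*y^2 + 2*x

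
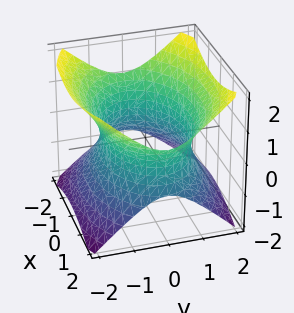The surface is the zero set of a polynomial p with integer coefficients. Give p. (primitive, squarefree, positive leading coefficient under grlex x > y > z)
x^2 + 2*y^2 - 2*z^2 - 3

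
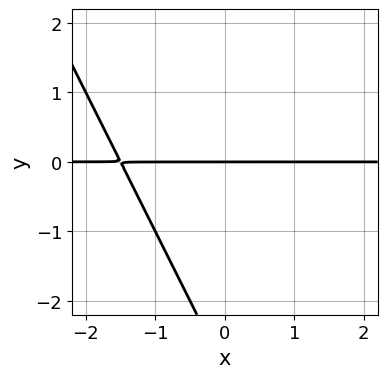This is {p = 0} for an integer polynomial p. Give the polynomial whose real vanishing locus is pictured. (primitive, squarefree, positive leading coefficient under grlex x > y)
2*x*y + y^2 + 3*y

First, degree: a generic line meets the curve in up to 2 points, so deg p = 2.
Next, observable constraints: it meets the y-axis at y = 0 (among the integer gridlines); the visible x-axis segment lies entirely on the curve.
Finally, fitting integer coefficients to these (and the overall shape) gives p.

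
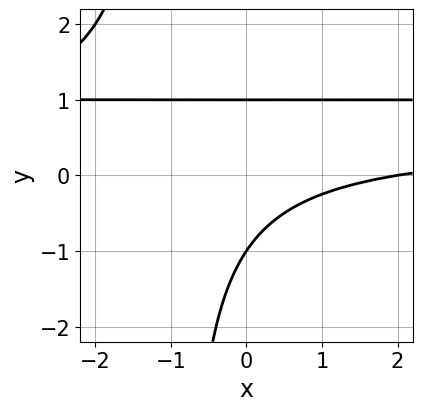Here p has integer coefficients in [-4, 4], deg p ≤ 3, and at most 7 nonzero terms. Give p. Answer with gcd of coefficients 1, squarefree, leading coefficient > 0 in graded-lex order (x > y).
First, degree: no degree-2 curve has this shape, so deg p = 3.
Then, observable constraints: among the integer gridlines, it crosses the y-axis at y ∈ {-1, 1}; it meets the x-axis at x = 2 (among the integer gridlines).
Finally, assembling these constraints gives the stated polynomial.

2*x*y^2 - 3*x*y + 2*y^2 + x - 2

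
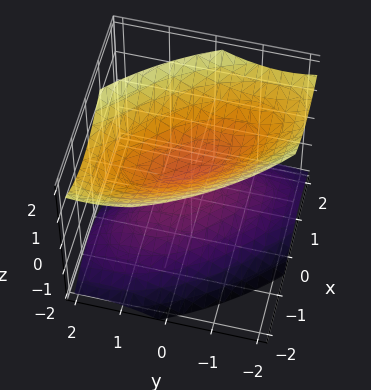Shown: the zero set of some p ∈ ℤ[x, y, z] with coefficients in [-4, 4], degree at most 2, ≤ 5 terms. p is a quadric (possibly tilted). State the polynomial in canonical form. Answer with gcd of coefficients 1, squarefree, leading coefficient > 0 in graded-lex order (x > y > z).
3*x^2 + 3*x*y + 2*y^2 - 3*z^2 + 1

(a) The picture has 2 separate pieces. Treating them together as one polynomial.
(b) The degree is 2 — the shape is more complex than any degree-1 surface.
(c) Observable constraints: no x-intercept at any integer in the box; no y-intercept at any integer in the box.
(d) These observations pin down the coefficients.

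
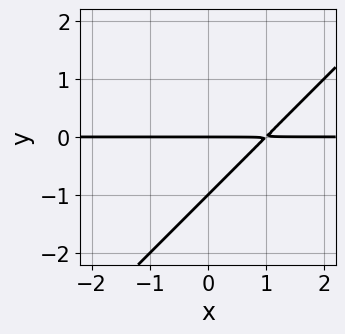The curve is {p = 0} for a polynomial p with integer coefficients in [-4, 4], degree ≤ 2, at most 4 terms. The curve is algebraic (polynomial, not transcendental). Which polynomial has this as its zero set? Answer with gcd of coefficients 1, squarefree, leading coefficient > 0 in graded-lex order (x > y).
1. deg p = 2. The shape is more complex than any degree-1 curve.
2. Observable constraints: every point of the x-axis in the box is on the curve; among the integer gridlines, it crosses the y-axis at y ∈ {-1, 0}.
3. The integer polynomial consistent with all of this is the stated p.

x*y - y^2 - y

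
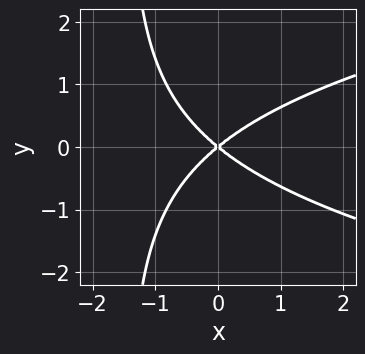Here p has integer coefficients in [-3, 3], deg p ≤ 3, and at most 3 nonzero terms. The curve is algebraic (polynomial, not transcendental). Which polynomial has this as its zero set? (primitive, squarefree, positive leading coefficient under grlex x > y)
2*x*y^2 - 2*x^2 + 3*y^2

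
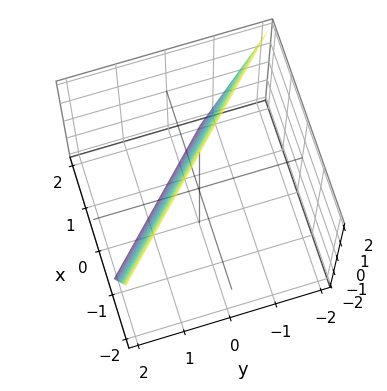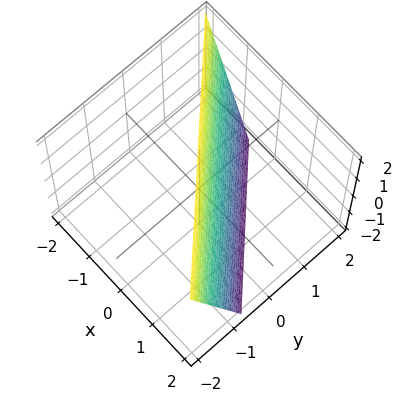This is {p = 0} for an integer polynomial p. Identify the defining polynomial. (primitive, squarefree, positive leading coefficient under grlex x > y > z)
(a) deg p = 1. Every cross-section is a straight line — this is a plane.
(b) Observable constraints: one z-axis crossing is at z = 2.
(c) Putting this together gives p.

3*x + 3*y + z - 2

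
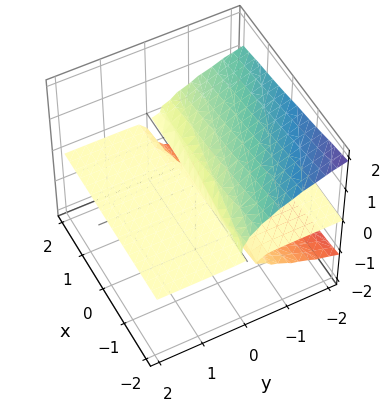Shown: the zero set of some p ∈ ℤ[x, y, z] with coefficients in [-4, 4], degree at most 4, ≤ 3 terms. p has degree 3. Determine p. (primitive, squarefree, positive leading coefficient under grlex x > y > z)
x*z^2 + 3*z^3 + 3*y*z

1. The degree is 3 — no degree-2 surface has this shape.
2. From the visible intercepts: every point of the x-axis in the box is on the surface; it meets the z-axis at z = 0 (among the integer gridlines).
3. Solving for integer coefficients yields p as stated.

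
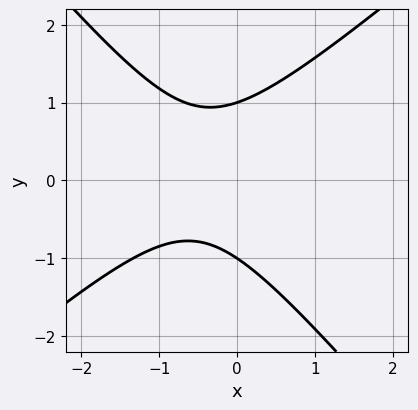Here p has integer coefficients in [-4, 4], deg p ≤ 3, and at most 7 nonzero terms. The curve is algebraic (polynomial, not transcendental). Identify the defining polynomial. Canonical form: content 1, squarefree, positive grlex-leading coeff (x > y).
1. The degree is 2 — the shape is more complex than any degree-1 curve.
2. From the visible intercepts: the y-axis gridline crossings are at y ∈ {-1, 1}; no x-intercept at any integer in the box.
3. Solving for integer coefficients yields p as stated.

3*x^2 - x*y - 3*y^2 + 3*x + 3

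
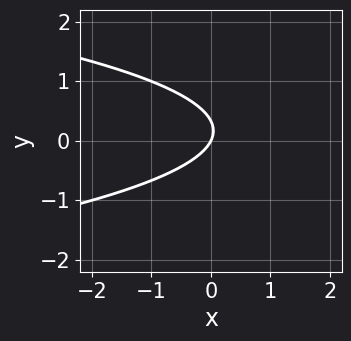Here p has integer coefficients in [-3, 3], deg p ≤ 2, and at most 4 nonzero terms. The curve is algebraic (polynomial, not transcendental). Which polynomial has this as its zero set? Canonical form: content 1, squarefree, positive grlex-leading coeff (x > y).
(a) The degree is 2 — a generic line meets the curve in up to 2 points.
(b) From the visible intercepts: it crosses the y-axis at the gridline y = 0; it meets the x-axis at x = 0 (among the integer gridlines).
(c) Solving for integer coefficients yields p as stated.

3*y^2 + 2*x - y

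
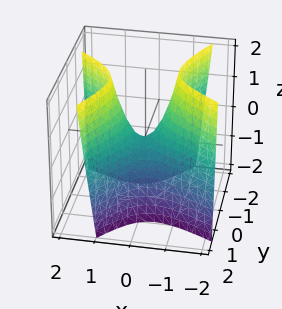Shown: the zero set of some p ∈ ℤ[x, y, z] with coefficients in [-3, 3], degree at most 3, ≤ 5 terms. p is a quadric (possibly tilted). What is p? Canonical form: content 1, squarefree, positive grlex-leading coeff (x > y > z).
(a) Degree: the shape is more complex than any degree-1 surface, so deg p = 2.
(b) From the axis intercepts and sections: it crosses the x-axis at the gridline x = 0; one z-axis crossing is at z = 0; it meets the y-axis at y = 0 (among the integer gridlines).
(c) Putting this together gives p.

2*x^2 + 2*x*y - 2*y^2 - z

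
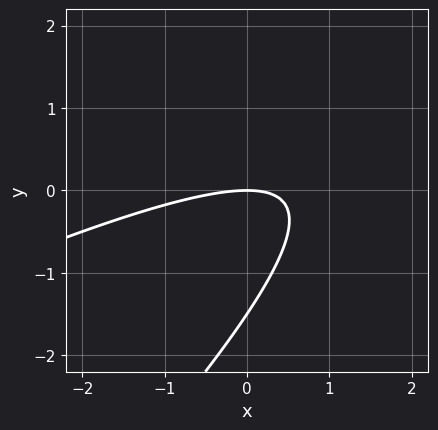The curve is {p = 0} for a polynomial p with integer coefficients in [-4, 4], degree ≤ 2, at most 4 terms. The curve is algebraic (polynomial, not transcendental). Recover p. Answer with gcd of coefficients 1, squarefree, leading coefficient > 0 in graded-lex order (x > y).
x^2 - 3*x*y + 2*y^2 + 3*y

1. The degree is 2 — the shape is more complex than any degree-1 curve.
2. Reading off the gridlines: one x-axis crossing is at x = 0; one y-axis crossing is at y = 0.
3. The integer polynomial consistent with all of this is the stated p.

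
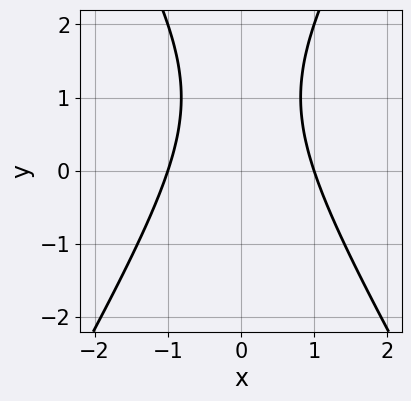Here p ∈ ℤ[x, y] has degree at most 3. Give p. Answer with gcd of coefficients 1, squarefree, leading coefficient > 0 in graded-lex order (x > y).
3*x^2 - y^2 + 2*y - 3

(a) The degree is 2 — a generic line meets the curve in up to 2 points.
(b) Symmetries: mirror symmetry x ↦ −x ⇒ only even powers of x.
(c) Observable constraints: no y-intercept at any integer in the box; among the integer gridlines, it crosses the x-axis at x ∈ {-1, 1}.
(d) Assembling these constraints gives the stated polynomial.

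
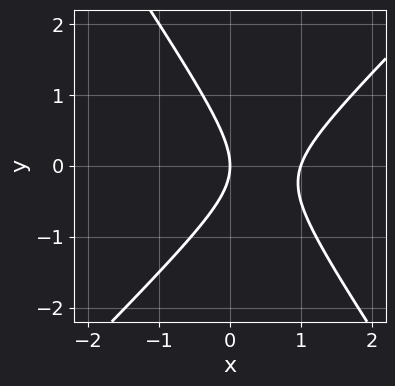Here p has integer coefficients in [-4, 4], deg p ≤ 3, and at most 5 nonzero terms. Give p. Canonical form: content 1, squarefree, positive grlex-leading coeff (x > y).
1. Degree: the shape is more complex than any degree-1 curve, so deg p = 2.
2. Against the integer gridlines: it crosses the y-axis at the gridline y = 0; the x-axis gridline crossings are at x ∈ {0, 1}.
3. Fitting integer coefficients to these (and the overall shape) gives p.

3*x^2 - x*y - 2*y^2 - 3*x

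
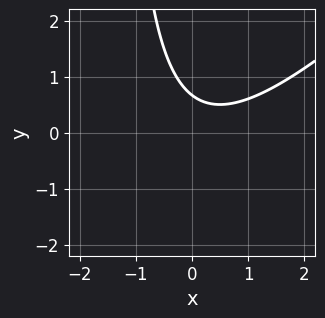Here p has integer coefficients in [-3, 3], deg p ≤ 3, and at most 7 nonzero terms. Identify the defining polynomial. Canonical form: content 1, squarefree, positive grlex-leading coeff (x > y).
2*x^2 - 2*x*y - x - 3*y + 2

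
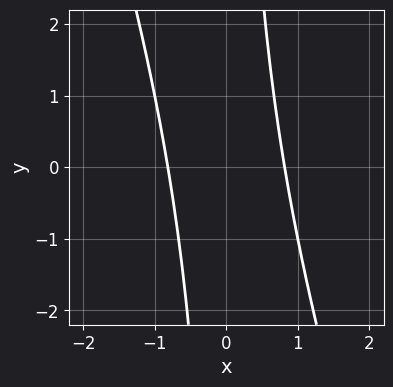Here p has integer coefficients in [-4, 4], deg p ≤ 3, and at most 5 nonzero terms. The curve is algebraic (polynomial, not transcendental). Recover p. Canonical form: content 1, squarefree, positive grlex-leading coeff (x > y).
The degree is 2 — a generic line meets the curve in up to 2 points.
Observable constraints: it misses every integer gridline on the y-axis.
Fitting integer coefficients to these (and the overall shape) gives p.

3*x^2 + x*y - 2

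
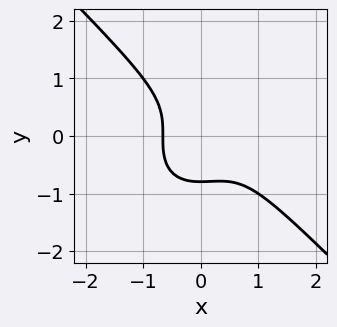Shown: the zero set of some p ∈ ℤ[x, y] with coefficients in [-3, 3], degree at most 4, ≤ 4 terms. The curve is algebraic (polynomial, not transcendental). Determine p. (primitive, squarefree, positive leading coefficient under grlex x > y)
First, the degree is 3 — a generic line meets the curve in up to 3 points.
Finally, matching integer coefficients to the picture gives p.

2*x^3 + 2*y^3 - x^2 + 1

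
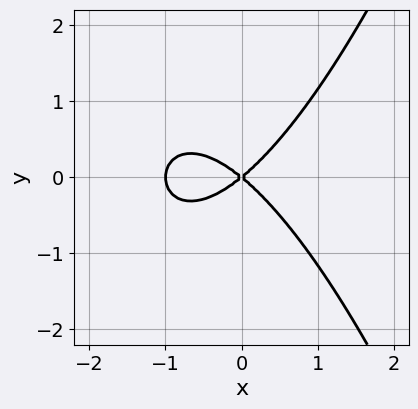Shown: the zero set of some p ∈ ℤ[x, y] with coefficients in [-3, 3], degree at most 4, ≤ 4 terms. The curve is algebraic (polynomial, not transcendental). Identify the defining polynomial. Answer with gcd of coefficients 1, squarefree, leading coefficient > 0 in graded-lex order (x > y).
The degree is 3 — the shape is more complex than any degree-2 curve.
Symmetries: the y ↦ −y reflection is a symmetry, so y appears only in even powers.
Checking where it meets the axes: among the integer gridlines, it crosses the x-axis at x ∈ {-1, 0}; it meets the y-axis at y = 0 (among the integer gridlines).
Assembling these constraints gives the stated polynomial.

2*x^3 + 2*x^2 - 3*y^2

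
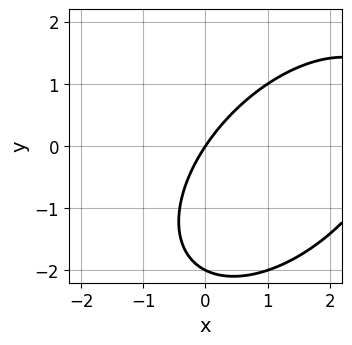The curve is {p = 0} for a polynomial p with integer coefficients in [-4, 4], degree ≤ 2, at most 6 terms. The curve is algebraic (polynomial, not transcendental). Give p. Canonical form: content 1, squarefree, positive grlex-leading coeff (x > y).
Degree: a generic line meets the curve in up to 2 points, so deg p = 2.
Checking where it meets the axes: it crosses the x-axis at the gridline x = 0; among the integer gridlines, it crosses the y-axis at y ∈ {-2, 0}.
Together with the visible shape, these determine p as stated.

x^2 - x*y + y^2 - 3*x + 2*y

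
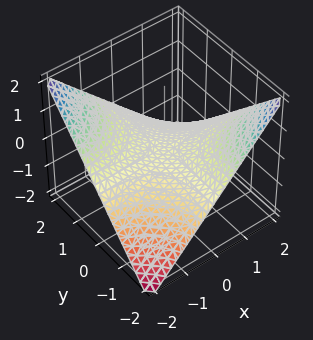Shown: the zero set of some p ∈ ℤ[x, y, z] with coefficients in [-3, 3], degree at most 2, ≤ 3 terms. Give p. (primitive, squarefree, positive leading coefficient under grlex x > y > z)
x*y + 2*z

First, deg p = 2. A saddle surface; a quadric.
Then, from the axis intercepts and sections: one z-axis crossing is at z = 0; the visible x-axis segment lies entirely on the surface; the visible y-axis segment lies entirely on the surface.
Finally, solving for integer coefficients yields p as stated.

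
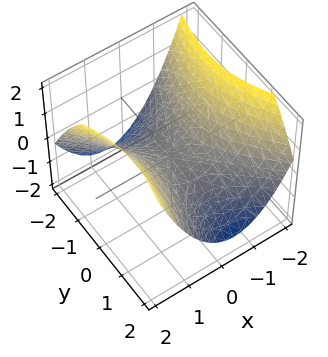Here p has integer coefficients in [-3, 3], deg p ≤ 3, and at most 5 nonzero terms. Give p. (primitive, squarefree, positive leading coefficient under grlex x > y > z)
2*x^2 + x*y - y^2 - 3*z

1. Degree: no degree-1 surface has this shape, so deg p = 2.
2. Against the integer gridlines: one y-axis crossing is at y = 0; it meets the x-axis at x = 0 (among the integer gridlines); it meets the z-axis at z = 0 (among the integer gridlines).
3. Matching integer coefficients to the picture gives p.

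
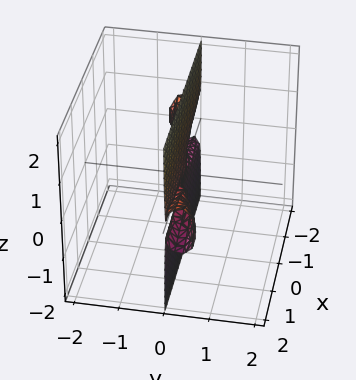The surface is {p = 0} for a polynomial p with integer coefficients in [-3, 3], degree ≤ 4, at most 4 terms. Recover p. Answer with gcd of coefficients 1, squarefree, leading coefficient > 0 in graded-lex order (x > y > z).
The degree is 3 — no degree-2 surface has this shape.
From the visible intercepts: one y-axis crossing is at y = 0; every point of the z-axis in the box is on the surface.
Solving for integer coefficients yields p as stated.

x*y^2 - 3*y^3 - y*z^2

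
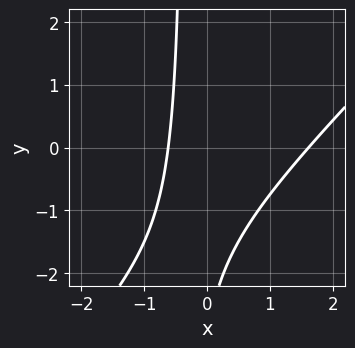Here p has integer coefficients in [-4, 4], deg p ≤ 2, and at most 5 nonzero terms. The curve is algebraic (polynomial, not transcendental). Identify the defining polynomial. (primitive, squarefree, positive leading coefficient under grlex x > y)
First, the degree is 2 — the shape is more complex than any degree-1 curve.
Then, reading off the gridlines: the curve avoids every integer y-axis point in the box.
Finally, the integer polynomial consistent with all of this is the stated p.

3*x^2 - 3*x*y - 3*x - y - 3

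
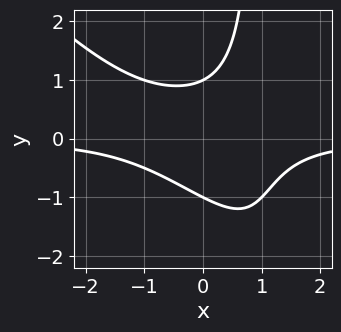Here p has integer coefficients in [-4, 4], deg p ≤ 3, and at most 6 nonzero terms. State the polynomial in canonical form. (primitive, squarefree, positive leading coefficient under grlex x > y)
(a) Degree: no degree-2 curve has this shape, so deg p = 3.
(b) Checking where it meets the axes: among the integer gridlines, it crosses the y-axis at y ∈ {-1, 1}; it misses every integer gridline on the x-axis.
(c) The integer polynomial consistent with all of this is the stated p.

x^2*y + x*y^2 - y^2 + 1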